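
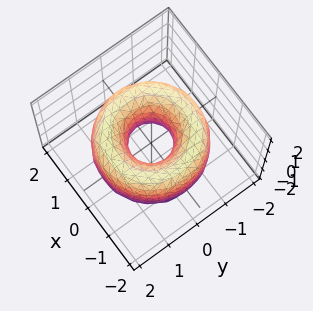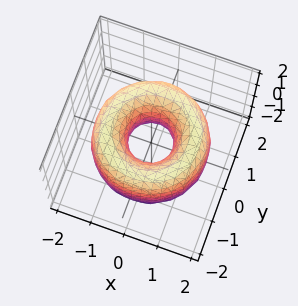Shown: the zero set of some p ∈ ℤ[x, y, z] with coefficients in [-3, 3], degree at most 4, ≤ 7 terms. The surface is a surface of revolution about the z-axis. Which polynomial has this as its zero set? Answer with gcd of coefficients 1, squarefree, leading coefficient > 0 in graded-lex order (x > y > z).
x^4 + 2*x^2*y^2 + y^4 - 3*x^2 - 3*y^2 + z^2 + 1

(a) Degree: no degree-3 surface has this shape, so deg p = 4.
(b) Symmetries: rotational symmetry about the z-axis ⇒ p depends on x, y only through x² + y².
(c) Reading off the gridlines: no z-intercept at any integer in the box; a circular section at z = 0 has radius between 0 and 1.
(d) Assembling these constraints gives the stated polynomial.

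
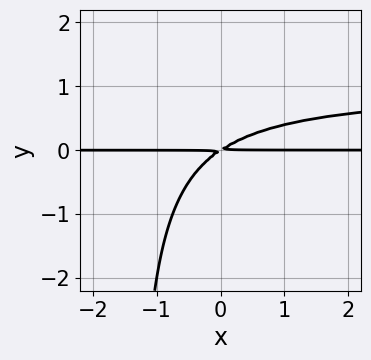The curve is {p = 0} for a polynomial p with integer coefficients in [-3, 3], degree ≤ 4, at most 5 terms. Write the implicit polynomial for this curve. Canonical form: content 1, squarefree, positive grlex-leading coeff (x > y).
2*x*y^2 - 2*x*y + 3*y^2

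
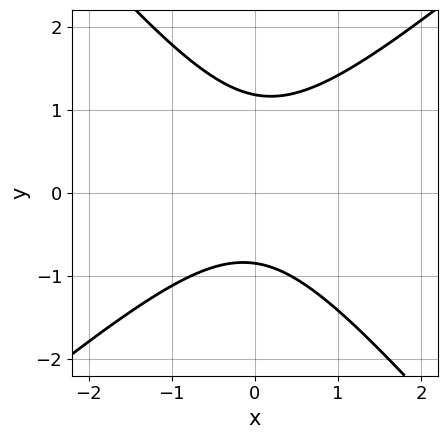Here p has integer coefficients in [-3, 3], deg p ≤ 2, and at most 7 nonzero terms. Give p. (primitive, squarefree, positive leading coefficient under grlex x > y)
Degree: a generic line meets the curve in up to 2 points, so deg p = 2.
Against the integer gridlines: it misses every integer gridline on the x-axis.
Solving for integer coefficients yields p as stated.

3*x^2 - x*y - 3*y^2 + y + 3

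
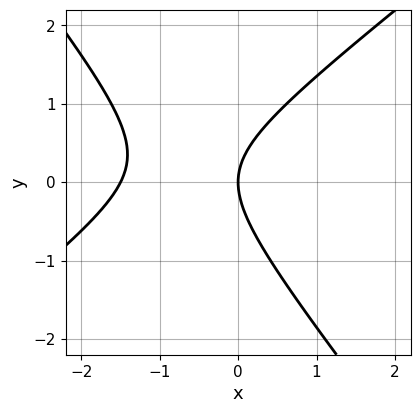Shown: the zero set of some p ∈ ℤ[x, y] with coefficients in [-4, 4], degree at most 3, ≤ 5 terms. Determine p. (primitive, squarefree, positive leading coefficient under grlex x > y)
The degree is 2 — the shape is more complex than any degree-1 curve.
Checking where it meets the axes: one y-axis crossing is at y = 0; one x-axis crossing is at x = 0.
The integer polynomial consistent with all of this is the stated p.

2*x^2 - x*y - 2*y^2 + 3*x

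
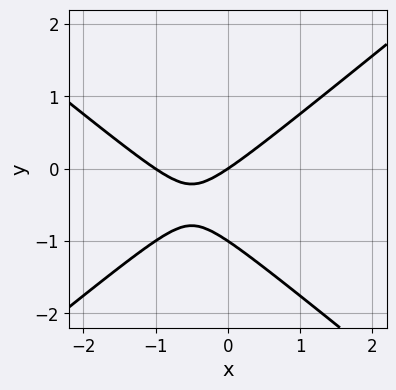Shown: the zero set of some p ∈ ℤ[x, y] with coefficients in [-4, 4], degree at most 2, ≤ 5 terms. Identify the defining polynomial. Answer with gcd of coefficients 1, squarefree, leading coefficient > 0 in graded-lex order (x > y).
2*x^2 - 3*y^2 + 2*x - 3*y

1. Degree: the shape is more complex than any degree-1 curve, so deg p = 2.
2. Against the integer gridlines: the y-axis gridline crossings are at y ∈ {-1, 0}; among the integer gridlines, it crosses the x-axis at x ∈ {-1, 0}.
3. Putting this together gives p.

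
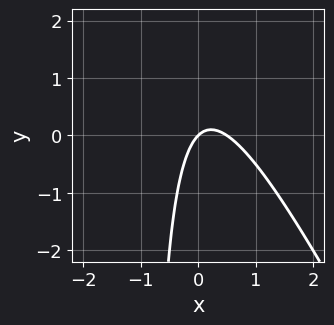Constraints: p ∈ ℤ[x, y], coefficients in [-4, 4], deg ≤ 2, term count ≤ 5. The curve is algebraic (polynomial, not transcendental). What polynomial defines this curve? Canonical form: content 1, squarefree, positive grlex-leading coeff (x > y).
2*x^2 + x*y - x + y

(a) The degree is 2 — no degree-1 curve has this shape.
(b) Reading off the gridlines: it meets the x-axis at x = 0 (among the integer gridlines); one y-axis crossing is at y = 0.
(c) Solving for integer coefficients yields p as stated.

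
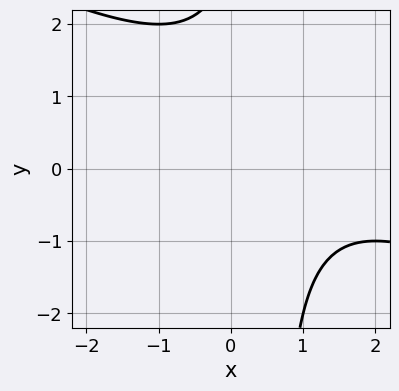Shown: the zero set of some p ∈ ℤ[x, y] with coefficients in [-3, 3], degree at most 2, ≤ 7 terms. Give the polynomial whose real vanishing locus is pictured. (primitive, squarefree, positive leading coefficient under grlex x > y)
1. The degree is 2 — the shape is more complex than any degree-1 curve.
2. Reading off the gridlines: no x-intercept at any integer in the box; no y-intercept at any integer in the box.
3. Solving for integer coefficients yields p as stated.

x^2 + 2*x*y - 2*x - y + 3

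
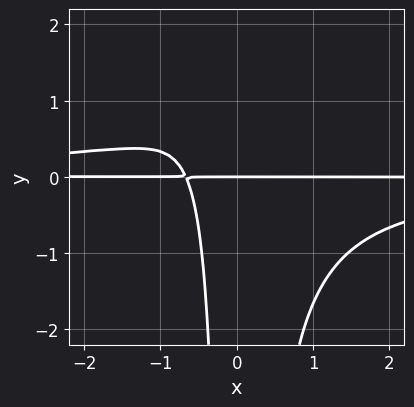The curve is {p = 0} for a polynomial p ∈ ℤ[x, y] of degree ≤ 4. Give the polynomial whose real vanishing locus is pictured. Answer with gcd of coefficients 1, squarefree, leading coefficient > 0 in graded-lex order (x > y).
3*x^2*y^2 + 3*x*y + 2*y

The degree is 4 — no degree-3 curve has this shape.
Observable constraints: it crosses the y-axis at the gridline y = 0; every point of the x-axis in the box is on the curve.
Solving for integer coefficients yields p as stated.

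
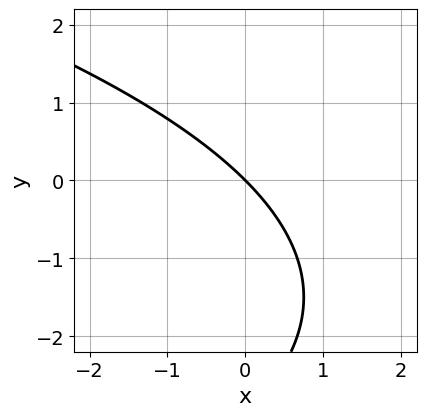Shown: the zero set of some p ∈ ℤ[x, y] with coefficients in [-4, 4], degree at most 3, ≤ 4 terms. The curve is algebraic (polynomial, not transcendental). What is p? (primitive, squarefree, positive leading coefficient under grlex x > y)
y^2 + 3*x + 3*y

(a) deg p = 2. No degree-1 curve has this shape.
(b) Reading off the gridlines: it crosses the x-axis at the gridline x = 0; it meets the y-axis at y = 0 (among the integer gridlines).
(c) These observations pin down the coefficients.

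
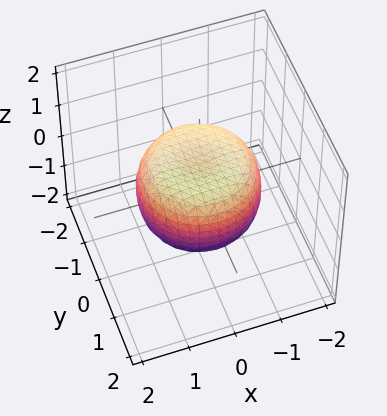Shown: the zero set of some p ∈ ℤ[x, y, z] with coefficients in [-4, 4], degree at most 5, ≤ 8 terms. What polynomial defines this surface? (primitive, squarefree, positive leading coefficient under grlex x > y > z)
2*x^4 + 4*x^2*y^2 + 2*y^4 - 2*x^2 - 2*y^2 + 3*z^2 - 2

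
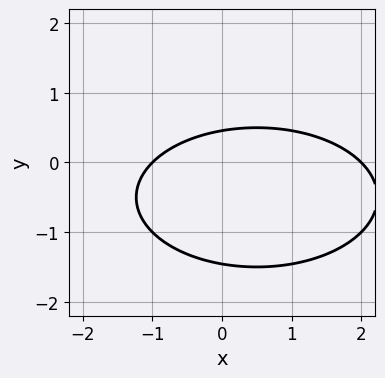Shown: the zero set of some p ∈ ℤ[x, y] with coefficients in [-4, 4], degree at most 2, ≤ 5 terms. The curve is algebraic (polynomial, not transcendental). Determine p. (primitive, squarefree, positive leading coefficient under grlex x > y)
Degree: a generic line meets the curve in up to 2 points, so deg p = 2.
Checking where it meets the axes: among the integer gridlines, it crosses the x-axis at x ∈ {-1, 2}.
Fitting integer coefficients to these (and the overall shape) gives p.

x^2 + 3*y^2 - x + 3*y - 2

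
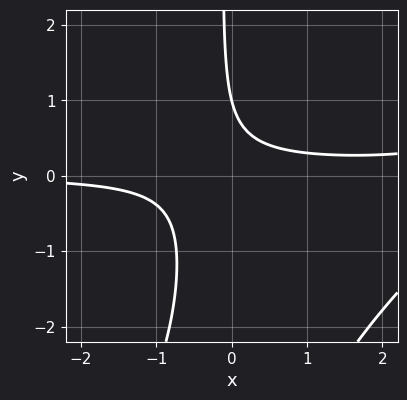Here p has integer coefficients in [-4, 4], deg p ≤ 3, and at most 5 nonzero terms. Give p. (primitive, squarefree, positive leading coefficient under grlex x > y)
x^2*y - x*y^2 - 3*x*y - y + 1

First, the degree is 3 — a generic line meets the curve in up to 3 points.
Next, against the integer gridlines: no x-intercept at any integer in the box; one y-axis crossing is at y = 1.
Finally, the integer polynomial consistent with all of this is the stated p.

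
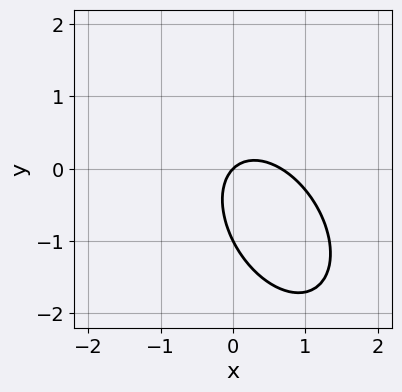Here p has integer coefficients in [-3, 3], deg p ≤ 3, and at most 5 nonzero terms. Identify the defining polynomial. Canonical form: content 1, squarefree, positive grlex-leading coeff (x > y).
The degree is 2 — no degree-1 curve has this shape.
Reading off the gridlines: the y-axis gridline crossings are at y ∈ {-1, 0}; one x-axis crossing is at x = 0.
Solving for integer coefficients yields p as stated.

3*x^2 + 2*x*y + 2*y^2 - 2*x + 2*y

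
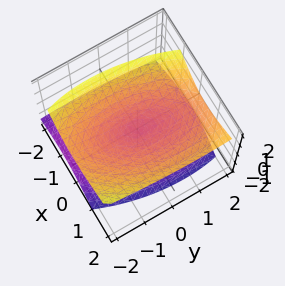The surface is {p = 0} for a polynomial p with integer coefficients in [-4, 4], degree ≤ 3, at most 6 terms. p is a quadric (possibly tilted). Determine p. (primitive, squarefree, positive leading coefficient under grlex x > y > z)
3*x^2 - x*y - 2*x*z + y^2 - 3*z^2

(a) deg p = 2.
(b) Checking where it meets the axes: it crosses the z-axis at the gridline z = 0; it meets the y-axis at y = 0 (among the integer gridlines); it crosses the x-axis at the gridline x = 0.
(c) The integer polynomial consistent with all of this is the stated p.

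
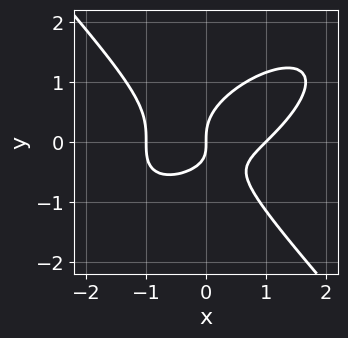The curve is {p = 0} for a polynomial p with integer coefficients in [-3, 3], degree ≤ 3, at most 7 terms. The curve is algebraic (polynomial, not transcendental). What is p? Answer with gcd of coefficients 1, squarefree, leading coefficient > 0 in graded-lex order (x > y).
2*x^3 - 2*x^2*y + 3*y^3 - 2*x*y - 2*x

(a) Degree: a generic line meets the curve in up to 3 points, so deg p = 3.
(b) From the visible intercepts: it meets the y-axis at y = 0 (among the integer gridlines); the x-axis gridline crossings are at x ∈ {-1, 0, 1}.
(c) These observations pin down the coefficients.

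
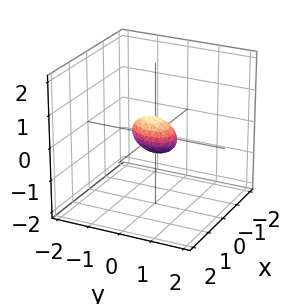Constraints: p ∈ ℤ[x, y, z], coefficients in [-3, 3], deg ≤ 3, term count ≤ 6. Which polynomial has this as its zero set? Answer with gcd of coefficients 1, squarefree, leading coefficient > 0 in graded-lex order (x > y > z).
3*x^2 - x*y - 3*x*z + 2*y^2 + 3*z^2 - 1

1. The degree is 2 — the shape is more complex than any degree-1 surface.
2. Solving for integer coefficients yields p as stated.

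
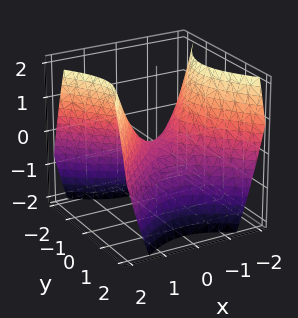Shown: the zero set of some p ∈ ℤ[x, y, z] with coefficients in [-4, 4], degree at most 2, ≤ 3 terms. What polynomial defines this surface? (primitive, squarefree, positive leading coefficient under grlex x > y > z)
First, degree: a hyperbolic paraboloid; a quadric, so deg p = 2.
Then, symmetries: mirror symmetry y ↦ −y ⇒ only even powers of y; the x ↦ −x reflection is a symmetry, so x appears only in even powers.
Next, reading off the gridlines: one y-axis crossing is at y = 0; it meets the x-axis at x = 0 (among the integer gridlines).
Finally, matching integer coefficients to the picture gives p.

x^2 - y^2 - z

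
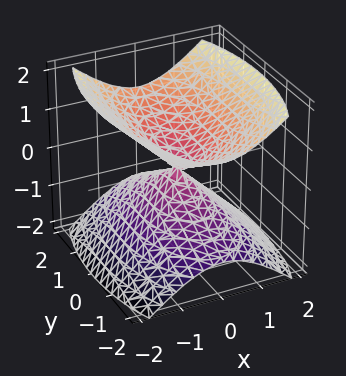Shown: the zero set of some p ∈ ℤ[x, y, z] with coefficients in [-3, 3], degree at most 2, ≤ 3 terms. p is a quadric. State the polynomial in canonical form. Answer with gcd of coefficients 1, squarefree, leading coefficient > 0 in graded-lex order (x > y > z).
3*x^2 + y^2 - 3*z^2

The picture has 2 separate pieces. They look like related sheets of one shape, so recover p as a whole.
Degree: a double cone through the origin; a quadric, so deg p = 2.
Symmetries: mirror symmetry z ↦ −z ⇒ only even powers of z; it's symmetric under x → −x, forcing even powers of x; mirror symmetry y ↦ −y ⇒ only even powers of y.
Observable constraints: one y-axis crossing is at y = 0; it meets the x-axis at x = 0 (among the integer gridlines); one z-axis crossing is at z = 0.
These observations pin down the coefficients.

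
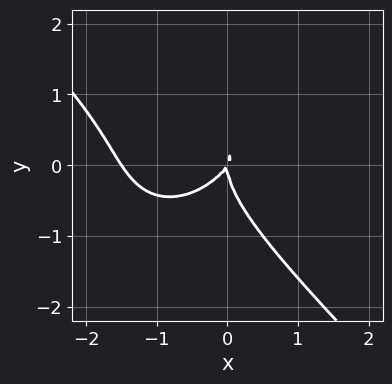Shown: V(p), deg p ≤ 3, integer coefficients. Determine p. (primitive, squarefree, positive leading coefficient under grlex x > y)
2*x^3 + 2*y^3 + 3*x^2 - 2*x*y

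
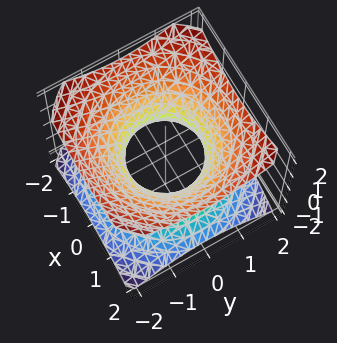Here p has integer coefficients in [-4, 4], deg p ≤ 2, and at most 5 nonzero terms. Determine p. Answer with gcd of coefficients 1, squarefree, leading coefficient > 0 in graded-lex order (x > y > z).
Degree: an hourglass — one-sheet hyperboloid; a quadric, so deg p = 2.
Symmetries: rotational symmetry about the z-axis ⇒ p depends on x, y only through x² + y²; it's symmetric under z → −z, forcing even powers of z.
From the axis intercepts and sections: a circular section at z = 0 has radius exactly 1; the y-axis gridline crossings are at y ∈ {-1, 1}.
The integer polynomial consistent with all of this is the stated p.

2*x^2 + 2*y^2 - 3*z^2 - 2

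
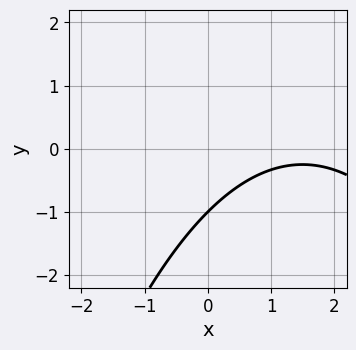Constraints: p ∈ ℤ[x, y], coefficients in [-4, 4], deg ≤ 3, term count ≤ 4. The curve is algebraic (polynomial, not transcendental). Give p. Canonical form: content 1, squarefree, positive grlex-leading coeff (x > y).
x^2 - 3*x + 3*y + 3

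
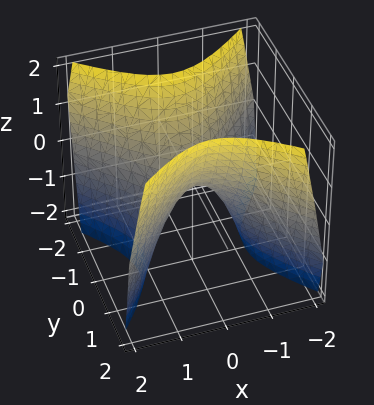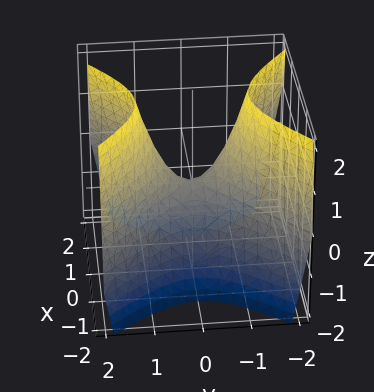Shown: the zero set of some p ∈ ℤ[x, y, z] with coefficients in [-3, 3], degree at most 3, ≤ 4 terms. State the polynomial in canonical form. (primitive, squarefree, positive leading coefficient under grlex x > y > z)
1. The degree is 2 — a hyperbolic paraboloid; a quadric.
2. Symmetries: it's symmetric under y → −y, forcing even powers of y; mirror symmetry x ↦ −x ⇒ only even powers of x.
3. Checking where it meets the axes: it crosses the x-axis at the gridline x = 0; it crosses the z-axis at the gridline z = 0; it meets the y-axis at y = 0 (among the integer gridlines).
4. These observations pin down the coefficients.

3*x^2 - 3*y^2 + 2*z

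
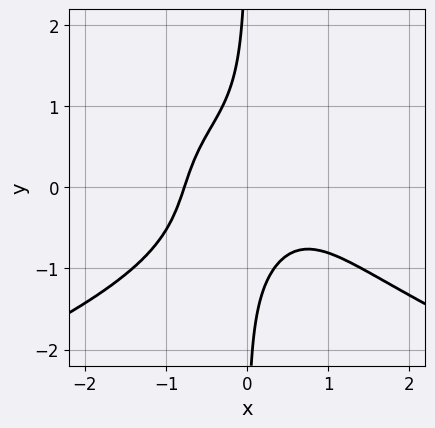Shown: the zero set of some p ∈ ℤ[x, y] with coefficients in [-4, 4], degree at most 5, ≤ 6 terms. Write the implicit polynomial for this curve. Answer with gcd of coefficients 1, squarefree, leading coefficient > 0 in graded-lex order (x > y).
(a) The degree is 4 — the shape is more complex than any degree-3 curve.
(b) Observable constraints: the curve avoids every integer y-axis point in the box.
(c) The integer polynomial consistent with all of this is the stated p.

3*x*y^3 + 3*x^3 - x^2 + 3*x*y + 2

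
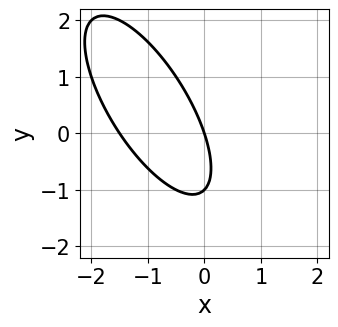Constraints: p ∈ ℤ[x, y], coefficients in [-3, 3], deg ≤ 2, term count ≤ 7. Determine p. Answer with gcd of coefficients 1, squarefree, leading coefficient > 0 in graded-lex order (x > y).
2*x^2 + 2*x*y + y^2 + 3*x + y

1. Degree: a generic line meets the curve in up to 2 points, so deg p = 2.
2. Reading off the gridlines: among the integer gridlines, it crosses the y-axis at y ∈ {-1, 0}; it meets the x-axis at x = 0 (among the integer gridlines).
3. Putting this together gives p.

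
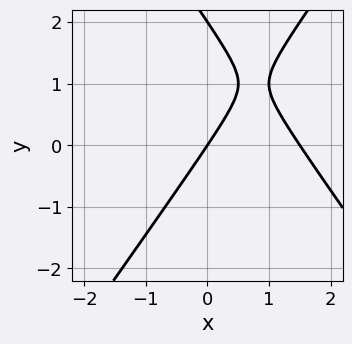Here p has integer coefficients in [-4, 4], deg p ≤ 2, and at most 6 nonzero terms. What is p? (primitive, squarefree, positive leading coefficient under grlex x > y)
1. The degree is 2 — no degree-1 curve has this shape.
2. Checking where it meets the axes: it crosses the x-axis at the gridline x = 0; the y-axis gridline crossings are at y ∈ {0, 2}.
3. Matching integer coefficients to the picture gives p.

2*x^2 - y^2 - 3*x + 2*y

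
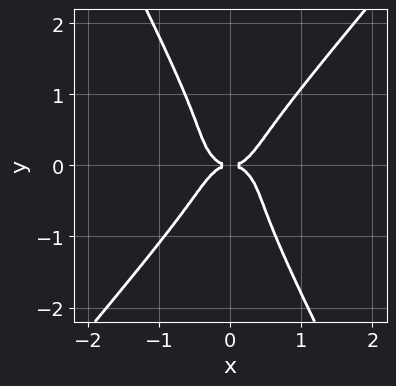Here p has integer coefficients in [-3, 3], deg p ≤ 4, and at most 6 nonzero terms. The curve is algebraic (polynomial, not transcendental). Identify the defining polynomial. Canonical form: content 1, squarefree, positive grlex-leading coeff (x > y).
First, degree: no degree-3 curve has this shape, so deg p = 4.
Next, from the visible intercepts: it crosses the y-axis at the gridline y = 0; one x-axis crossing is at x = 0.
Finally, the integer polynomial consistent with all of this is the stated p.

3*x^4 + 3*x^2*y^2 - 2*x*y^3 - 2*y^4 - y^2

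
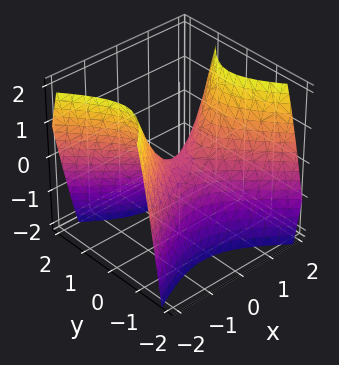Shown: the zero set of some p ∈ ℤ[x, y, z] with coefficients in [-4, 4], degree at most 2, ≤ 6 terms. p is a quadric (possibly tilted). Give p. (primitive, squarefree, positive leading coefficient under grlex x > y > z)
2*x^2 - x*y - 3*y^2 - 2*z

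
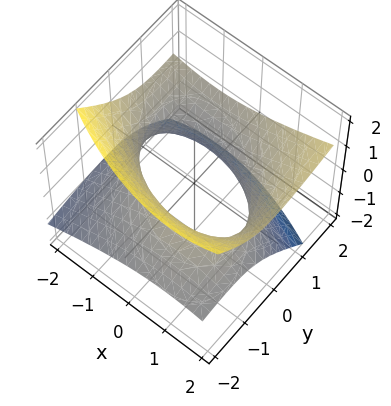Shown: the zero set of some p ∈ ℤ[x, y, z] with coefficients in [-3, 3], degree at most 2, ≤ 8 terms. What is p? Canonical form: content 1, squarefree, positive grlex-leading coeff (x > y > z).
First, deg p = 2. No degree-1 surface has this shape.
Then, from the visible intercepts: it misses every integer gridline on the z-axis.
Finally, matching integer coefficients to the picture gives p.

x^2 + x*y + y^2 - 3*y*z - 3*z^2 - 2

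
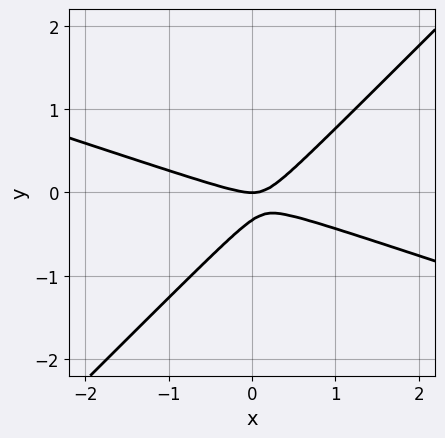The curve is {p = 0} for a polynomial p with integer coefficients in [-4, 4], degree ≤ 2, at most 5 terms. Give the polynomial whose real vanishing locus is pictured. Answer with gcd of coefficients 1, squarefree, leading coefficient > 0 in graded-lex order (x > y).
First, the degree is 2 — a generic line meets the curve in up to 2 points.
Next, against the integer gridlines: it crosses the y-axis at the gridline y = 0; it crosses the x-axis at the gridline x = 0.
Finally, solving for integer coefficients yields p as stated.

x^2 + 2*x*y - 3*y^2 - y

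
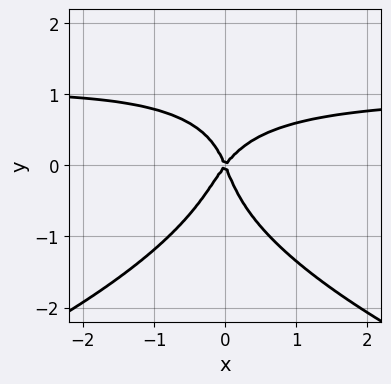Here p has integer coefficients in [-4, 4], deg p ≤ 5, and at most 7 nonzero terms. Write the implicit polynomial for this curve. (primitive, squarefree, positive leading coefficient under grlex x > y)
2*y^4 + 3*x^2*y - 3*x^2 + x*y + y^2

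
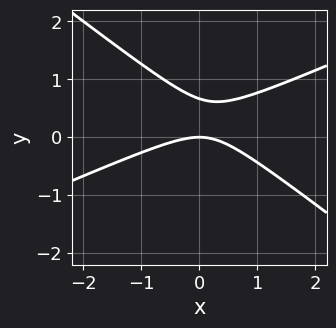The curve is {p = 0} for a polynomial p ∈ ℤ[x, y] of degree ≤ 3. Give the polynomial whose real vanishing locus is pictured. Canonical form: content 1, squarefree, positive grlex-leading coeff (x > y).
The degree is 2 — no degree-1 curve has this shape.
Reading off the gridlines: it meets the y-axis at y = 0 (among the integer gridlines); it crosses the x-axis at the gridline x = 0.
These observations pin down the coefficients.

x^2 - x*y - 3*y^2 + 2*y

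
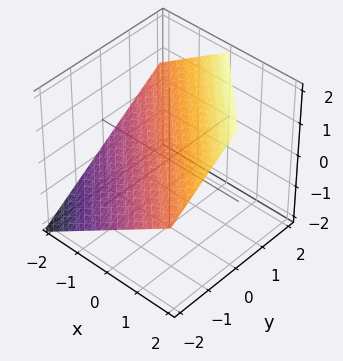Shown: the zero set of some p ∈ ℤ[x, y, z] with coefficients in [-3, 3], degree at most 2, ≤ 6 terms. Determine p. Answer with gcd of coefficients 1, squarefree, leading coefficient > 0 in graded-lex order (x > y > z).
2*x + 2*y - 3*z + 2

Degree: the surface is flat (a plane), so deg p = 1.
Against the integer gridlines: it meets the x-axis at x = -1 (among the integer gridlines); it meets the y-axis at y = -1 (among the integer gridlines).
Assembling these constraints gives the stated polynomial.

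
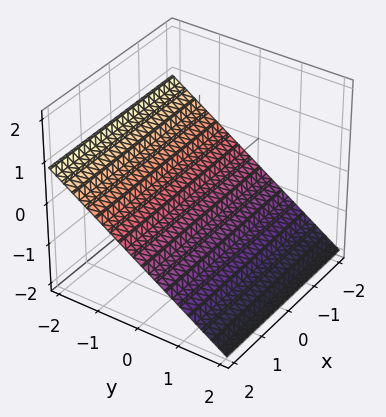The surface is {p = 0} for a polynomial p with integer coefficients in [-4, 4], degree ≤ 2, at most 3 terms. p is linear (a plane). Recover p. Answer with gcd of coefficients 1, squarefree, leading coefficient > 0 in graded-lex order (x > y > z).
(a) Degree: the surface is flat (a plane), so deg p = 1.
(b) Observable constraints: it misses every integer gridline on the x-axis; it meets the y-axis at y = -1 (among the integer gridlines).
(c) Putting this together gives p.

2*y + 3*z + 2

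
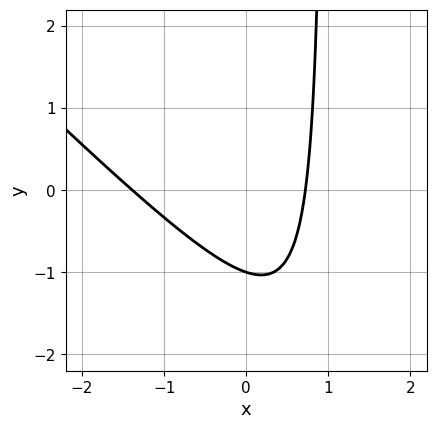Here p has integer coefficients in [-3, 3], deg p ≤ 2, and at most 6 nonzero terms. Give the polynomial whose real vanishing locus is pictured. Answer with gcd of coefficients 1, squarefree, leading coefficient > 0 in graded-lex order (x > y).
deg p = 2. The shape is more complex than any degree-1 curve.
Checking where it meets the axes: it meets the y-axis at y = -1 (among the integer gridlines).
Putting this together gives p.

3*x^2 + 3*x*y + 2*x - 3*y - 3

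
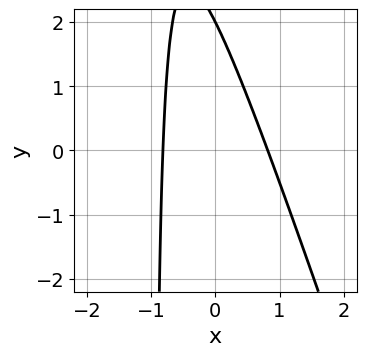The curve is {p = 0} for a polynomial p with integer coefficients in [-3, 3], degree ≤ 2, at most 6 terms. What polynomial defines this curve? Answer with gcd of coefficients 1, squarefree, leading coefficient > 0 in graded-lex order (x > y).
1. Degree: the shape is more complex than any degree-1 curve, so deg p = 2.
2. From the visible intercepts: it crosses the y-axis at the gridline y = 2.
3. Together with the visible shape, these determine p as stated.

3*x^2 + x*y + y - 2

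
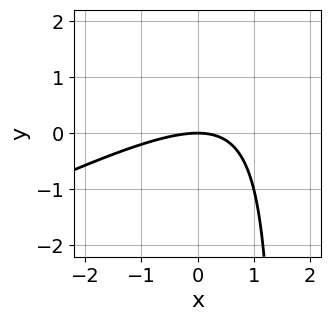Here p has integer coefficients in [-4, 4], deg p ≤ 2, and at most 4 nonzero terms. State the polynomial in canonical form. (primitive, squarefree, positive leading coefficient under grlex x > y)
1. Degree: a generic line meets the curve in up to 2 points, so deg p = 2.
2. Reading off the gridlines: it meets the y-axis at y = 0 (among the integer gridlines); it meets the x-axis at x = 0 (among the integer gridlines).
3. Putting this together gives p.

x^2 - 2*x*y + 3*y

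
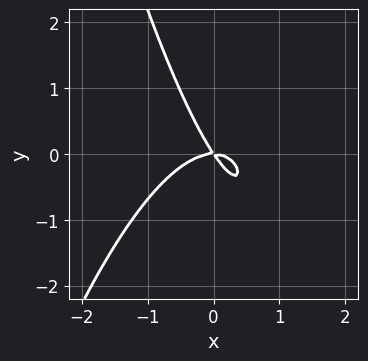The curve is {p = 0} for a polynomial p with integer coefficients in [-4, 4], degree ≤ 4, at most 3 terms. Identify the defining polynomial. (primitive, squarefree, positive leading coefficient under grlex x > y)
deg p = 3. The shape is more complex than any degree-2 curve.
Checking where it meets the axes: it crosses the x-axis at the gridline x = 0; one y-axis crossing is at y = 0.
These observations pin down the coefficients.

3*x^3 + 3*x*y + 2*y^2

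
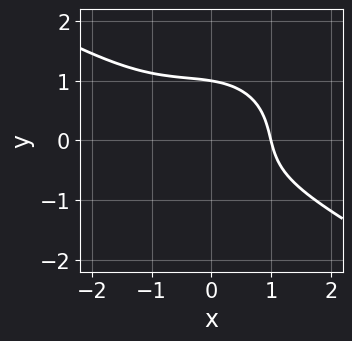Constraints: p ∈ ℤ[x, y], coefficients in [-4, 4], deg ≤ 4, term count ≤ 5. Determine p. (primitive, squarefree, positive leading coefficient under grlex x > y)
x^3 + x^2*y + 2*y^3 + x - 2

1. The degree is 3 — a generic line meets the curve in up to 3 points.
2. Against the integer gridlines: it crosses the x-axis at the gridline x = 1; it meets the y-axis at y = 1 (among the integer gridlines).
3. Fitting integer coefficients to these (and the overall shape) gives p.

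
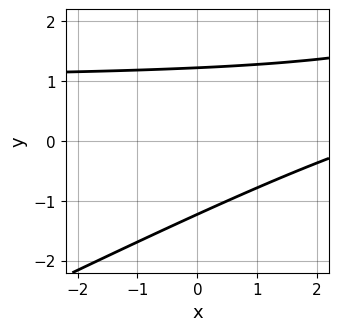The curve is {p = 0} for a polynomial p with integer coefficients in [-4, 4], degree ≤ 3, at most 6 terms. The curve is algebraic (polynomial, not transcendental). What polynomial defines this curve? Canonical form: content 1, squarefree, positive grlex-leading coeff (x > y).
x*y - 2*y^2 - x + 3

1. Degree: a generic line meets the curve in up to 2 points, so deg p = 2.
2. Reading off the gridlines: the curve avoids every integer x-axis point in the box.
3. Solving for integer coefficients yields p as stated.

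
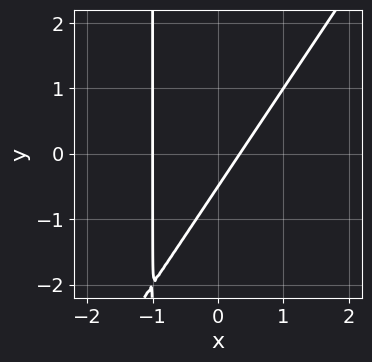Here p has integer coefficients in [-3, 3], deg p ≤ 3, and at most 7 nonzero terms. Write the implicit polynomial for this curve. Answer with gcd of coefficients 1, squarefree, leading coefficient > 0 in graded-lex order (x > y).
3*x^2 - 2*x*y + 2*x - 2*y - 1

1. Degree: a generic line meets the curve in up to 2 points, so deg p = 2.
2. Reading off the gridlines: it crosses the x-axis at the gridline x = -1.
3. Solving for integer coefficients yields p as stated.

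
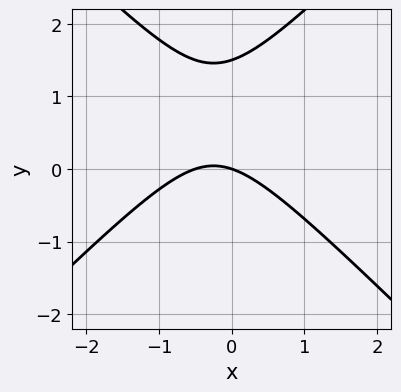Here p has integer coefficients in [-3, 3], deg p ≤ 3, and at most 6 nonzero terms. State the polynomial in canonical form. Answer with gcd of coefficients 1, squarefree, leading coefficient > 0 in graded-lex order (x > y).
2*x^2 - 2*y^2 + x + 3*y

(a) The degree is 2 — the shape is more complex than any degree-1 curve.
(b) Observable constraints: it meets the y-axis at y = 0 (among the integer gridlines); one x-axis crossing is at x = 0.
(c) These observations pin down the coefficients.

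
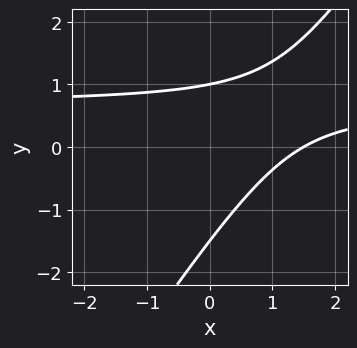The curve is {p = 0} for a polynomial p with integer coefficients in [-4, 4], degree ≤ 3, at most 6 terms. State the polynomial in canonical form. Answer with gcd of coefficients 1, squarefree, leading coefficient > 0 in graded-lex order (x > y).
3*x*y - 2*y^2 - 2*x - y + 3

First, the degree is 2 — no degree-1 curve has this shape.
Next, observable constraints: it meets the y-axis at y = 1 (among the integer gridlines).
Finally, fitting integer coefficients to these (and the overall shape) gives p.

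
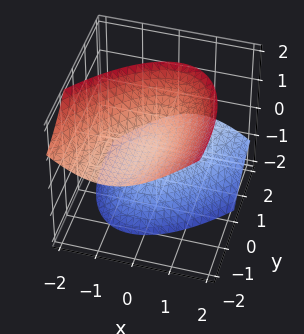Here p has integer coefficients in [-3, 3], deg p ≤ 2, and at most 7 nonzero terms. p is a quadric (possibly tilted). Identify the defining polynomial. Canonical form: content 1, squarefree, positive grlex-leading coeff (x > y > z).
3*x^2 - 2*x*y + y^2 + 3*y*z - 2*z^2 + 1

(a) There are 2 components.
(b) deg p = 2.
(c) Checking where it meets the axes: no y-intercept at any integer in the box; no x-intercept at any integer in the box.
(d) The integer polynomial consistent with all of this is the stated p.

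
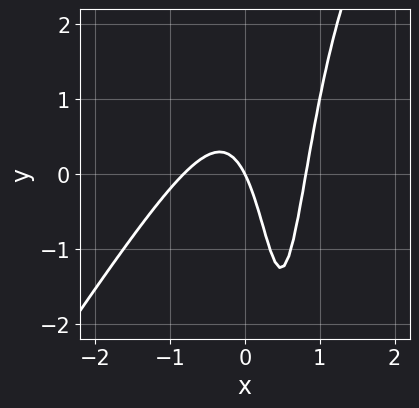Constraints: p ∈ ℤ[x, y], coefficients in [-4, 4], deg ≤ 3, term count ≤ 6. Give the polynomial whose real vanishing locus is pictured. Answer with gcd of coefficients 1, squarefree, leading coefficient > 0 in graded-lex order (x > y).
(a) deg p = 3. A generic line meets the curve in up to 3 points.
(b) From the visible intercepts: it crosses the x-axis at the gridline x = 0; one y-axis crossing is at y = 0.
(c) These observations pin down the coefficients.

3*x^3 - 2*x^2*y + 2*x*y - 2*x - y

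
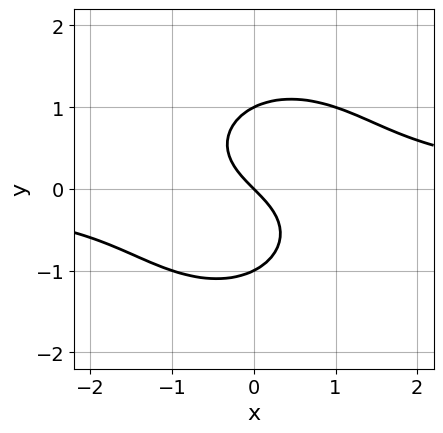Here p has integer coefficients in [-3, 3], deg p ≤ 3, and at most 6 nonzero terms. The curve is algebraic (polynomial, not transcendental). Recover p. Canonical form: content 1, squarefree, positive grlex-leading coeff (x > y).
Degree: a generic line meets the curve in up to 3 points, so deg p = 3.
From the axis intercepts and sections: among the integer gridlines, it crosses the y-axis at y ∈ {-1, 0, 1}; it crosses the x-axis at the gridline x = 0.
Putting this together gives p.

x^2*y + y^3 - x - y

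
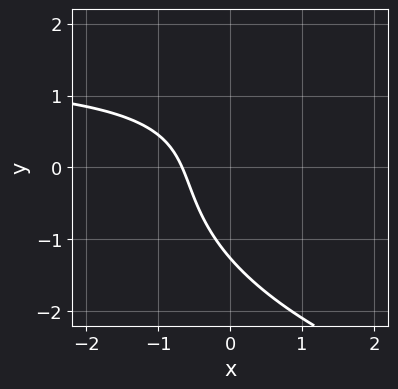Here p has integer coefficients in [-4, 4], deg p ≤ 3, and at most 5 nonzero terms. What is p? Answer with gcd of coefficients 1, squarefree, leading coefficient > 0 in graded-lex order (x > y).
y^3 - 2*x*y + 3*x + 2

1. The degree is 3 — the shape is more complex than any degree-2 curve.
2. The integer polynomial consistent with all of this is the stated p.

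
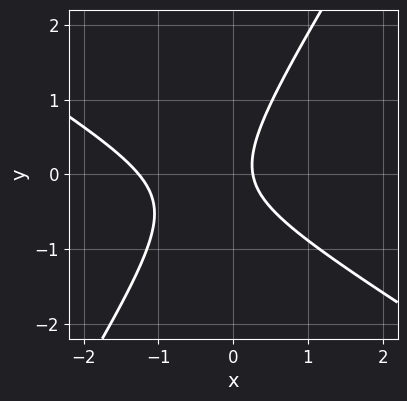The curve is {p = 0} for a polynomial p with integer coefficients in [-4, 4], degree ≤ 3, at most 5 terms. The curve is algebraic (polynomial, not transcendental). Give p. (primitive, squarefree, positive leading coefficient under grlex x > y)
1. deg p = 2. A generic line meets the curve in up to 2 points.
2. Reading off the gridlines: no y-intercept at any integer in the box.
3. Matching integer coefficients to the picture gives p.

3*x^2 + 3*x*y - 3*y^2 + 3*x - 1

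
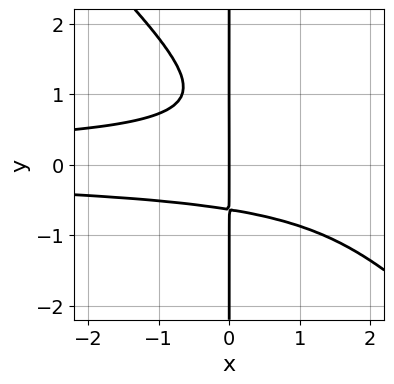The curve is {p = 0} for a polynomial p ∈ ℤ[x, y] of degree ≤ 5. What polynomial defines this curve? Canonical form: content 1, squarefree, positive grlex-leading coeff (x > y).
1. Degree: the shape is more complex than any degree-3 curve, so deg p = 4.
2. Against the integer gridlines: one x-axis crossing is at x = 0; every point of the y-axis in the box is on the curve.
3. Assembling these constraints gives the stated polynomial.

3*x^2*y^2 + 3*x*y^3 - 3*x*y^2 + 2*x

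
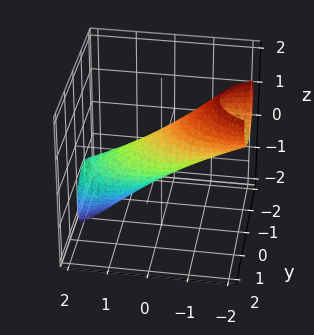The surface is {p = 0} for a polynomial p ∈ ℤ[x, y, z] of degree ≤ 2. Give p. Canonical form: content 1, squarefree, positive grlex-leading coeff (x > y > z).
(a) The degree is 2 — a generic line meets the surface in up to 2 points.
(b) Reading off the gridlines: the x-axis gridline crossings are at x ∈ {-1, 1}.
(c) These observations pin down the coefficients.

x^2 + 3*x*z + 2*y^2 - y*z + 2*z^2 - 1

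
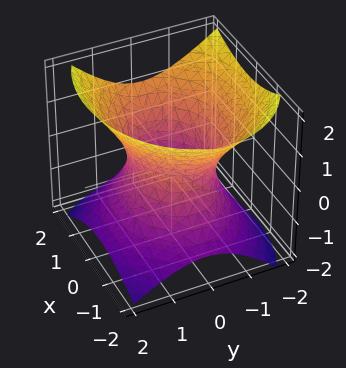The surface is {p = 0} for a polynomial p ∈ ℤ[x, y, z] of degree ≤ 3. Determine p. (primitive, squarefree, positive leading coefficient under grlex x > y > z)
2*x^2 - x*z + 3*y^2 + y*z - 3*z^2 - 3

1. deg p = 2. A generic line meets the surface in up to 2 points.
2. Reading off the gridlines: the y-axis gridline crossings are at y ∈ {-1, 1}; no z-intercept at any integer in the box.
3. Solving for integer coefficients yields p as stated.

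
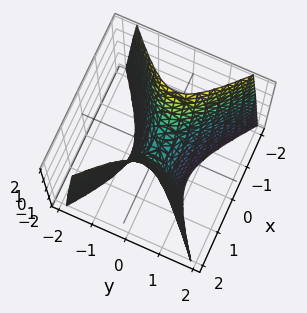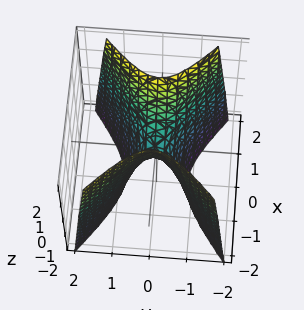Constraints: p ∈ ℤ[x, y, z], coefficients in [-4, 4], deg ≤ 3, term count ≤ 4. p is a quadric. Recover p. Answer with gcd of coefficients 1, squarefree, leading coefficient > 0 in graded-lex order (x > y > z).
The degree is 2 — a hyperbolic paraboloid; a quadric.
Symmetries: mirror symmetry y ↦ −y ⇒ only even powers of y; mirror symmetry x ↦ −x ⇒ only even powers of x.
From the axis intercepts and sections: one z-axis crossing is at z = 0; it meets the x-axis at x = 0 (among the integer gridlines); one y-axis crossing is at y = 0.
These observations pin down the coefficients.

2*x^2 - 3*y^2 - z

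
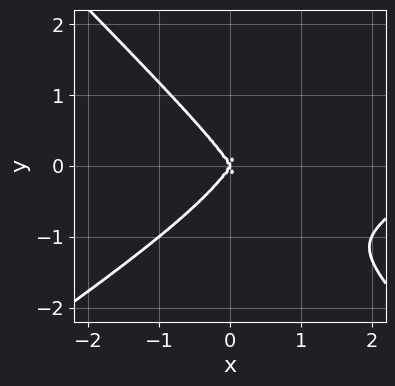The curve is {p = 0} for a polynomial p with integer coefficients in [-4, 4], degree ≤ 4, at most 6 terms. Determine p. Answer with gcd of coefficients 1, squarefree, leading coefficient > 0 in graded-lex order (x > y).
First, degree: a generic line meets the curve in up to 4 points, so deg p = 4.
Next, observable constraints: one y-axis crossing is at y = 0; it crosses the x-axis at the gridline x = 0.
Finally, putting this together gives p.

x^4 - x^3*y - 2*y^4 - 3*x^3 + x*y^2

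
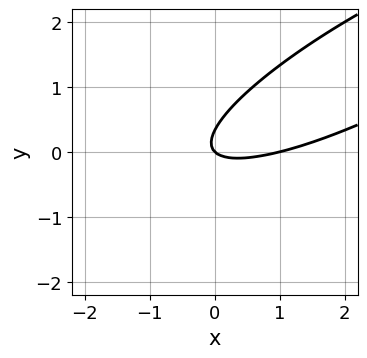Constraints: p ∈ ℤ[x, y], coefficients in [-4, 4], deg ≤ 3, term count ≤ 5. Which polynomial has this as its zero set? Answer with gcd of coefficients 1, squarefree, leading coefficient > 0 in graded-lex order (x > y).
x^2 - 3*x*y + 3*y^2 - x - y

The degree is 2 — no degree-1 curve has this shape.
From the axis intercepts and sections: one y-axis crossing is at y = 0; among the integer gridlines, it crosses the x-axis at x ∈ {0, 1}.
Matching integer coefficients to the picture gives p.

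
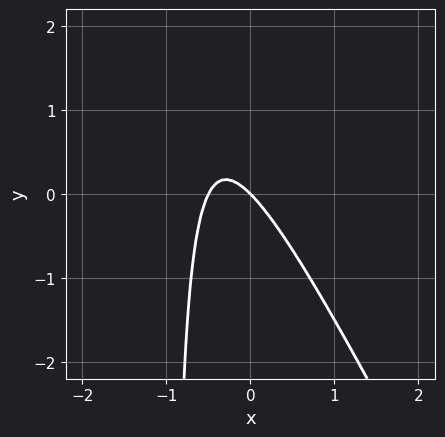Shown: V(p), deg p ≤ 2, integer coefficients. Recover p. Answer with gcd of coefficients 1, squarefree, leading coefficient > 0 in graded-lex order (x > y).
2*x^2 + x*y + x + y

1. Degree: a generic line meets the curve in up to 2 points, so deg p = 2.
2. From the axis intercepts and sections: one x-axis crossing is at x = 0; one y-axis crossing is at y = 0.
3. Together with the visible shape, these determine p as stated.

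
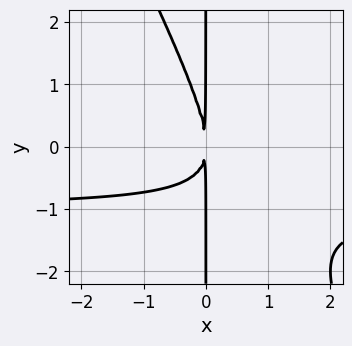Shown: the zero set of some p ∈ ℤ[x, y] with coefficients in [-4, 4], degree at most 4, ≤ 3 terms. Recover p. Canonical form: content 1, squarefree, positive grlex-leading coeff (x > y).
2*x^2*y + x*y^2 + 2*x^2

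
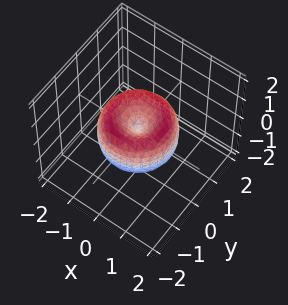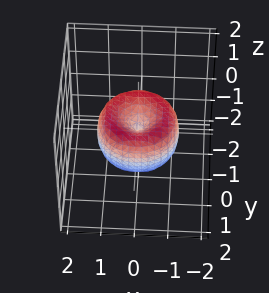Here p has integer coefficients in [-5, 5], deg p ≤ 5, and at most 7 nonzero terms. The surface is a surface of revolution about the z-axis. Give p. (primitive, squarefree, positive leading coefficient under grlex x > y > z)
2*x^4 + 4*x^2*y^2 + 2*y^4 - 3*x^2 - 3*y^2 + 2*z^2

deg p = 4. A generic line meets the surface in up to 4 points.
By symmetry, every cross-section ⟂ z is a circle, so x, y appear only via x² + y².
Checking where it meets the axes: one x-axis crossing is at x = 0; a circular section at z = 0 has radius between 1 and 2.
Together with the visible shape, these determine p as stated.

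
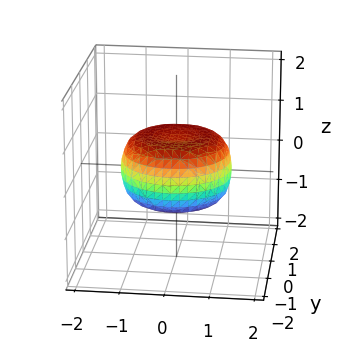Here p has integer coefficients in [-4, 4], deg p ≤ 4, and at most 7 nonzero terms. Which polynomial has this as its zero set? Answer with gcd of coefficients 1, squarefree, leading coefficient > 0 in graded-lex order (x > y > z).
The degree is 4 — no degree-3 surface has this shape.
Symmetry: the z-axis is an axis of rotation, so x and y enter only as x² + y².
Against the integer gridlines: a circular section at z = 0 has radius between 1 and 2.
Fitting integer coefficients to these (and the overall shape) gives p.

x^4 + 2*x^2*y^2 + y^4 - x^2 - y^2 + 2*z^2 - 1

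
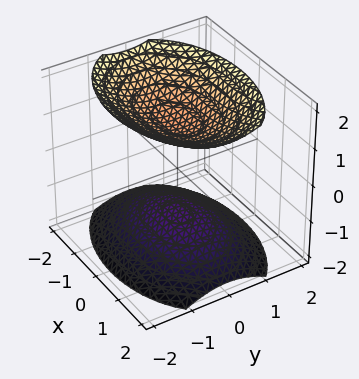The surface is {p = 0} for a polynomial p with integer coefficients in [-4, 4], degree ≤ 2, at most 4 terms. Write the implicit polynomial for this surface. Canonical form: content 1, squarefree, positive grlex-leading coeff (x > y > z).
First, there are 2 components.
Next, deg p = 2.
Then, symmetries: it's symmetric under z → −z, forcing even powers of z; it's symmetric under y → −y, forcing even powers of y; mirror symmetry x ↦ −x ⇒ only even powers of x.
Next, observable constraints: the surface avoids every integer x-axis point in the box; the surface avoids every integer y-axis point in the box.
Finally, assembling these constraints gives the stated polynomial.

x^2 + 2*y^2 - 2*z^2 + 3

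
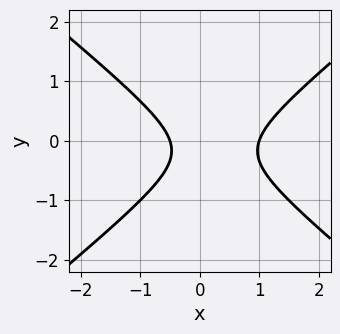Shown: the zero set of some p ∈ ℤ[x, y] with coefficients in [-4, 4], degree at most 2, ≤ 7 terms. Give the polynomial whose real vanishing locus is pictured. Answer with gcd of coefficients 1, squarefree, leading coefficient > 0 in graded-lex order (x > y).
First, degree: no degree-1 curve has this shape, so deg p = 2.
Next, from the axis intercepts and sections: one x-axis crossing is at x = 1; the curve avoids every integer y-axis point in the box.
Finally, the integer polynomial consistent with all of this is the stated p.

2*x^2 - 3*y^2 - x - y - 1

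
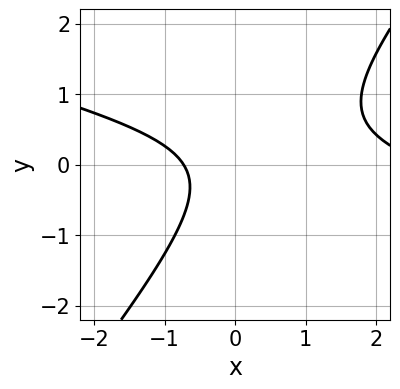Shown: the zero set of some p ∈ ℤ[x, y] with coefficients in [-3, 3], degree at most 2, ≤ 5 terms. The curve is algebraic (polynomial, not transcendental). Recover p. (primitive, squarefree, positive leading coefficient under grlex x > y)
(a) deg p = 2. No degree-1 curve has this shape.
(b) Checking where it meets the axes: the curve avoids every integer y-axis point in the box.
(c) Matching integer coefficients to the picture gives p.

x^2 + 3*x*y - 3*y^2 - 2*x - 2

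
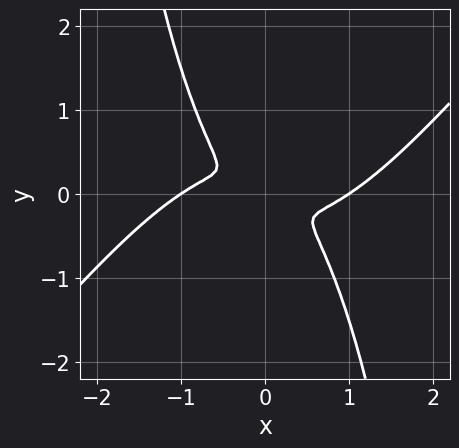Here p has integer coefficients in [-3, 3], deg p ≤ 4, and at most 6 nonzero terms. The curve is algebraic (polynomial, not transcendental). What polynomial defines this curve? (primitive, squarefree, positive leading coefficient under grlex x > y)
First, degree: no degree-3 curve has this shape, so deg p = 4.
Next, checking where it meets the axes: among the integer gridlines, it crosses the x-axis at x ∈ {-1, 1}.
Finally, fitting integer coefficients to these (and the overall shape) gives p.

x^4 - x^3*y - x^2 - 2*x*y - 2*y^2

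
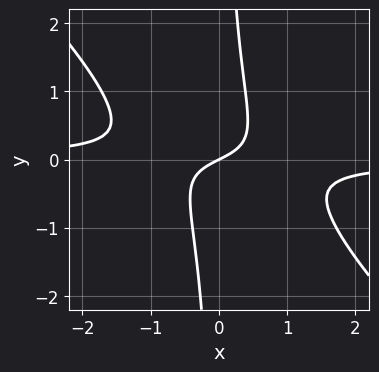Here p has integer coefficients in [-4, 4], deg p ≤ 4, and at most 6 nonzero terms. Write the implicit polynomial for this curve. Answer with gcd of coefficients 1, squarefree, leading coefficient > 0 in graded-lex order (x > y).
3*x^2*y + 3*x*y^2 + x - 2*y

First, the degree is 3 — no degree-2 curve has this shape.
Then, from the visible intercepts: it meets the x-axis at x = 0 (among the integer gridlines); it crosses the y-axis at the gridline y = 0.
Finally, fitting integer coefficients to these (and the overall shape) gives p.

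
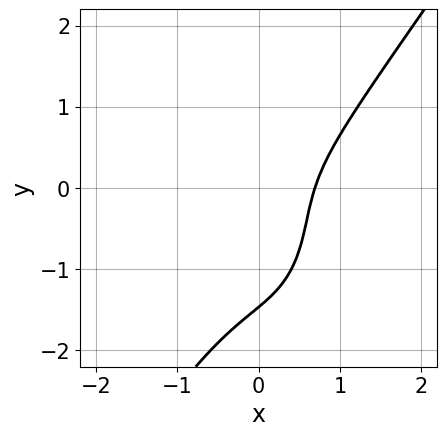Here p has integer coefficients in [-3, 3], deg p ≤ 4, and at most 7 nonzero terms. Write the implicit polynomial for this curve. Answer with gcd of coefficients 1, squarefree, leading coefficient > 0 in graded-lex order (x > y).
3*x^3 - y^3 - 2*x*y - y^2 - 1

(a) Degree: no degree-2 curve has this shape, so deg p = 3.
(b) Solving for integer coefficients yields p as stated.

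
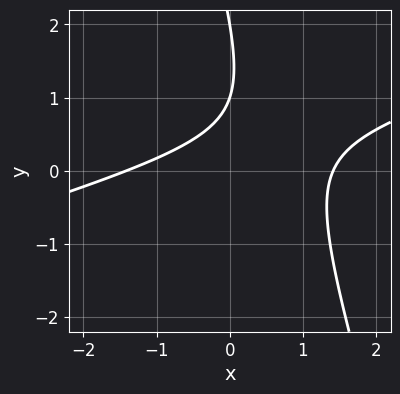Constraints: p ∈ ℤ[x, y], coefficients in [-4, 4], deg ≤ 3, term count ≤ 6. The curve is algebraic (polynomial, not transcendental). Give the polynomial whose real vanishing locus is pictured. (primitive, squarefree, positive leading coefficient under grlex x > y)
(a) deg p = 2. The shape is more complex than any degree-1 curve.
(b) Against the integer gridlines: among the integer gridlines, it crosses the y-axis at y ∈ {1, 2}.
(c) Assembling these constraints gives the stated polynomial.

x^2 - 3*x*y - y^2 + 3*y - 2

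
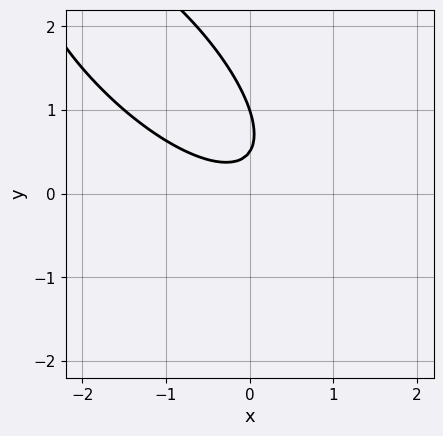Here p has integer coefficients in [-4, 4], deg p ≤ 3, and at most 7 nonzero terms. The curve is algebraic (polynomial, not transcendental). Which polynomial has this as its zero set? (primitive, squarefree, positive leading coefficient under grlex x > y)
2*x^2 + 3*x*y + 2*y^2 - 3*y + 1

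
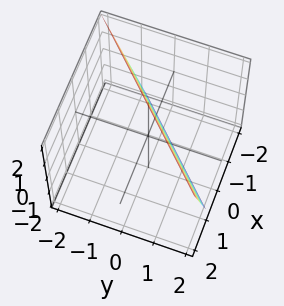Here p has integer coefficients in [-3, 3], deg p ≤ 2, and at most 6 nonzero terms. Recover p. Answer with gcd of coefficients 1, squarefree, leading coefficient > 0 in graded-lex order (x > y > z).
3*x - 3*y - z + 2

1. deg p = 1. Every cross-section is a straight line — this is a plane.
2. Reading off the gridlines: it meets the z-axis at z = 2 (among the integer gridlines).
3. Fitting integer coefficients to these (and the overall shape) gives p.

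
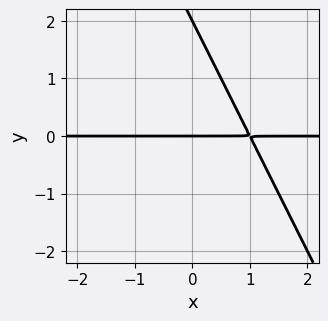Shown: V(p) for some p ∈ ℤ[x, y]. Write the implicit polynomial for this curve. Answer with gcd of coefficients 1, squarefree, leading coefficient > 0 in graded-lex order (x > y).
2*x*y + y^2 - 2*y

First, deg p = 2.
Next, from the visible intercepts: the visible x-axis segment lies entirely on the curve; the y-axis gridline crossings are at y ∈ {0, 2}.
Finally, solving for integer coefficients yields p as stated.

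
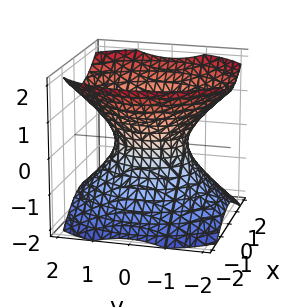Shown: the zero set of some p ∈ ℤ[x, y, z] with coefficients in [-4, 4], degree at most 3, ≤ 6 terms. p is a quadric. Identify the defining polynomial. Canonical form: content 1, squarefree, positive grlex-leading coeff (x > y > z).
1. deg p = 2.
2. Symmetries: the z ↦ −z reflection is a symmetry, so z appears only in even powers; it's symmetric under y → −y, forcing even powers of y; it's symmetric under x → −x, forcing even powers of x.
3. Observable constraints: no z-intercept at any integer in the box; the y-axis gridline crossings are at y ∈ {-1, 1}.
4. Together with the visible shape, these determine p as stated.

3*x^2 + 2*y^2 - 3*z^2 - 2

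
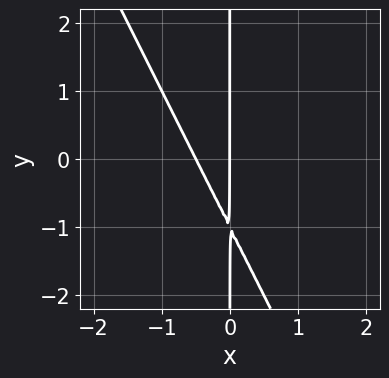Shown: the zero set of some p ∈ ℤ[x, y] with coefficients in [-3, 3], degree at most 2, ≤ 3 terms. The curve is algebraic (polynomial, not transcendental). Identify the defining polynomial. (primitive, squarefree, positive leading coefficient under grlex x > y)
1. Degree: no degree-1 curve has this shape, so deg p = 2.
2. Against the integer gridlines: every point of the y-axis in the box is on the curve; it meets the x-axis at x = 0 (among the integer gridlines).
3. Fitting integer coefficients to these (and the overall shape) gives p.

2*x^2 + x*y + x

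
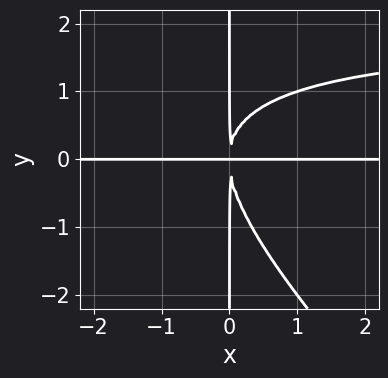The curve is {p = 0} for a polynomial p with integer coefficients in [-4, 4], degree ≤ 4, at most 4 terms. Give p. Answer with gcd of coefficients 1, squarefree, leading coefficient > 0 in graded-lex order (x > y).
1. The degree is 4 — no degree-3 curve has this shape.
2. From the visible intercepts: the visible y-axis segment lies entirely on the curve; every point of the x-axis in the box is on the curve.
3. Matching integer coefficients to the picture gives p.

x^2*y^2 + x*y^3 - 2*x^2*y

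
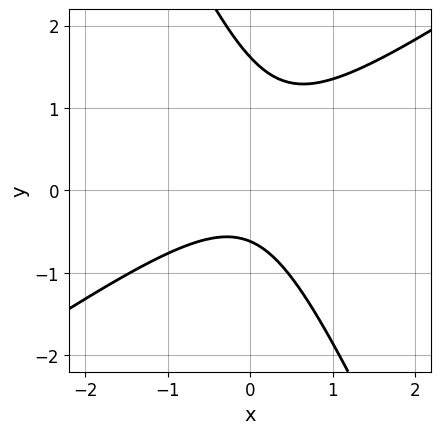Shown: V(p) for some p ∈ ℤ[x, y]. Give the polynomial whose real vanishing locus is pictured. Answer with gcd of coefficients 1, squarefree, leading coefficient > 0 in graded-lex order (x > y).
(a) deg p = 2.
(b) Checking where it meets the axes: the curve avoids every integer x-axis point in the box.
(c) Putting this together gives p.

3*x^2 - 3*x*y - 2*y^2 + 2*y + 2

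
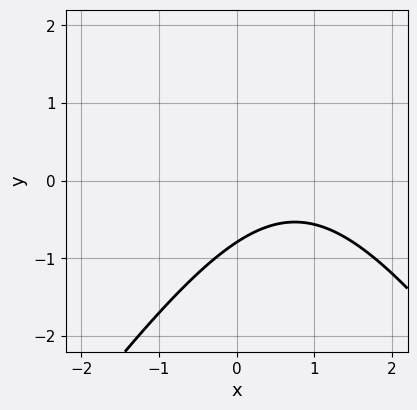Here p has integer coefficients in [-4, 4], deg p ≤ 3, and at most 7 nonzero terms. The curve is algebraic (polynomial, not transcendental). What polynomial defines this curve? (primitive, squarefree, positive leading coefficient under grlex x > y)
2*x^2 - y^2 - 3*x + 3*y + 3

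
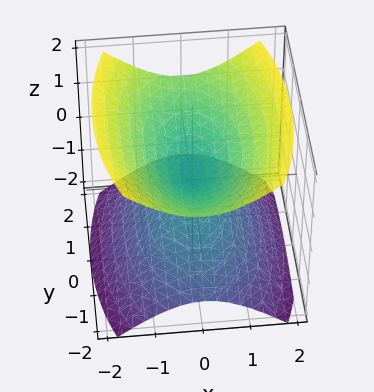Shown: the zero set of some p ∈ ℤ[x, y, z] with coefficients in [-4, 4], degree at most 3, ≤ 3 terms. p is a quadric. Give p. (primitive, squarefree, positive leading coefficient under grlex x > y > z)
3*x^2 + y^2 - 3*z^2

First, the picture has 2 separate pieces. Treating them together as one polynomial.
Next, deg p = 2. A double cone through the origin; a quadric.
Then, symmetries: it's symmetric under z → −z, forcing even powers of z; the y ↦ −y reflection is a symmetry, so y appears only in even powers; mirror symmetry x ↦ −x ⇒ only even powers of x.
Next, from the visible intercepts: one x-axis crossing is at x = 0; one y-axis crossing is at y = 0.
Finally, solving for integer coefficients yields p as stated.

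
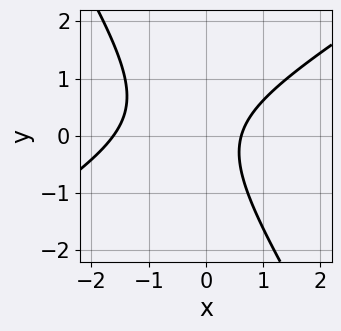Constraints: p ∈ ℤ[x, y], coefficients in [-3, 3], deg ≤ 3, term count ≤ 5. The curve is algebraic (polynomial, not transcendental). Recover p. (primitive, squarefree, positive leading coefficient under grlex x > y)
1. deg p = 2.
2. Reading off the gridlines: the curve avoids every integer y-axis point in the box.
3. Putting this together gives p.

x^2 - x*y - y^2 + x - 1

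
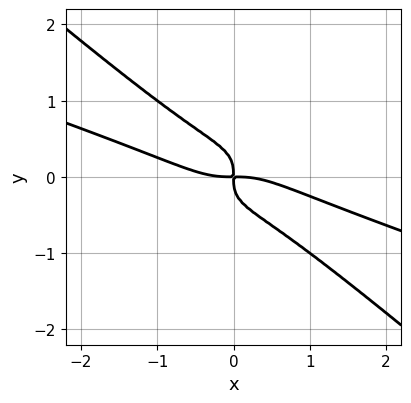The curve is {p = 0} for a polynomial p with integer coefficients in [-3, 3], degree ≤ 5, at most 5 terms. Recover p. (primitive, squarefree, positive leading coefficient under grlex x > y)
x^4 + 3*x^3*y + 3*y^4 + x*y

First, the degree is 4 — the shape is more complex than any degree-3 curve.
Finally, solving for integer coefficients yields p as stated.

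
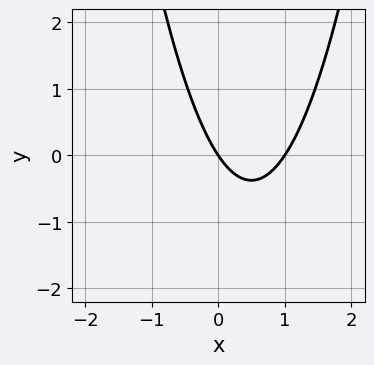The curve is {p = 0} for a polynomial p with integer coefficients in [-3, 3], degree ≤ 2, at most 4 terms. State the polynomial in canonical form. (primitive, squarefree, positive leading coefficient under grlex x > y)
3*x^2 - 3*x - 2*y

The degree is 2 — the shape is more complex than any degree-1 curve.
Observable constraints: one y-axis crossing is at y = 0; among the integer gridlines, it crosses the x-axis at x ∈ {0, 1}.
Fitting integer coefficients to these (and the overall shape) gives p.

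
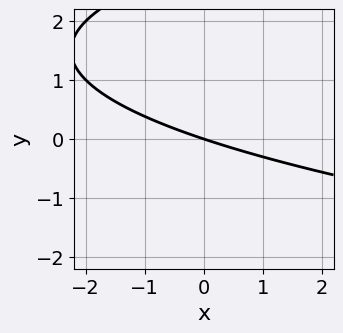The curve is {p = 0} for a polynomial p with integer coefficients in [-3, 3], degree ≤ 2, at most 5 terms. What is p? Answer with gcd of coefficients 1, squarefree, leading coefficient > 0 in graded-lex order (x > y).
y^2 - x - 3*y

Degree: no degree-1 curve has this shape, so deg p = 2.
Observable constraints: it crosses the x-axis at the gridline x = 0; it meets the y-axis at y = 0 (among the integer gridlines).
These observations pin down the coefficients.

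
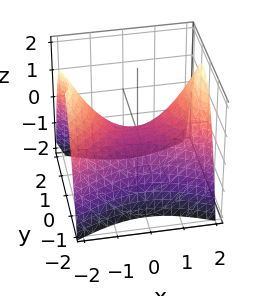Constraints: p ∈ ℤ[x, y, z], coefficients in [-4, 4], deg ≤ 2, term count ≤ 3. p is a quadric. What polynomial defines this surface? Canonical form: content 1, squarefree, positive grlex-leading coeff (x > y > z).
Degree: a saddle surface; a quadric, so deg p = 2.
Symmetries: it's symmetric under y → −y, forcing even powers of y; it's symmetric under x → −x, forcing even powers of x.
Against the integer gridlines: it crosses the y-axis at the gridline y = 0; one x-axis crossing is at x = 0; it meets the z-axis at z = 0 (among the integer gridlines).
The integer polynomial consistent with all of this is the stated p.

x^2 - 2*y^2 - 2*z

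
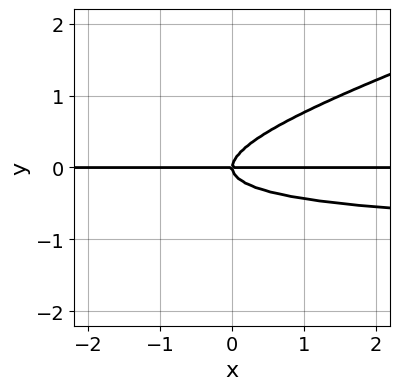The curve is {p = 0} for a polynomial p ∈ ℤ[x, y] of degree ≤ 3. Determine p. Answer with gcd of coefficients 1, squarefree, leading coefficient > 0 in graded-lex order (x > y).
x*y^2 - 3*y^3 + x*y

1. Degree: no degree-2 curve has this shape, so deg p = 3.
2. Reading off the gridlines: one y-axis crossing is at y = 0; the visible x-axis segment lies entirely on the curve.
3. Fitting integer coefficients to these (and the overall shape) gives p.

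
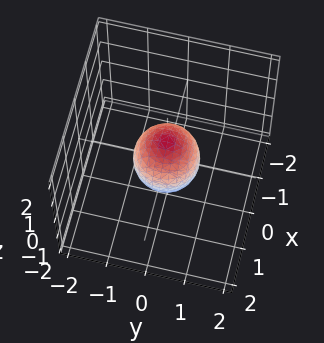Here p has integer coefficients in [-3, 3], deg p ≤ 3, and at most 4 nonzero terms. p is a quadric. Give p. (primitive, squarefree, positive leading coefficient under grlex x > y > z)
3*x^2 + 3*y^2 + 2*z^2 - 2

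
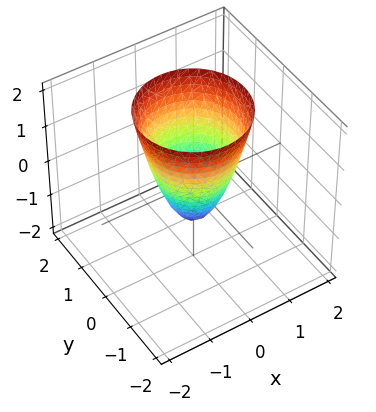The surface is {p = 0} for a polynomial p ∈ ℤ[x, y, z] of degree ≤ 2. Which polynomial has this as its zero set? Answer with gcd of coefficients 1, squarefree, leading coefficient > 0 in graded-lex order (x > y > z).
1. Degree: a generic line meets the surface in up to 2 points, so deg p = 2.
2. Symmetries: the z-axis is an axis of rotation, so x and y enter only as x² + y².
3. From the visible intercepts: it crosses the z-axis at the gridline z = -1; a circular section at z = 0 has radius between 0 and 1.
4. Putting this together gives p.

2*x^2 + 2*y^2 - z - 1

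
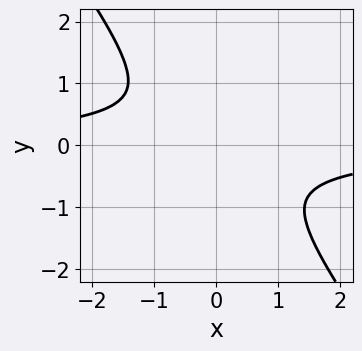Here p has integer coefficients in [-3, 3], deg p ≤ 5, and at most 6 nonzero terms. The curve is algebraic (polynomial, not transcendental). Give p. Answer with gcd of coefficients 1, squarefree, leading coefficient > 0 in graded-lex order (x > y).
3*x^3*y + x*y^3 + 2*y^4 + 3*x^2 + 2*y^2

deg p = 4. A generic line meets the curve in up to 4 points.
Putting this together gives p.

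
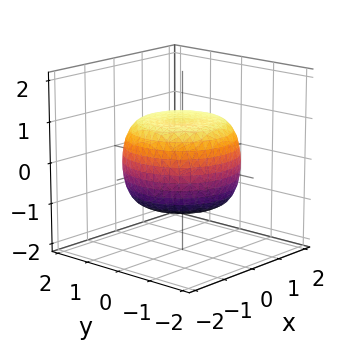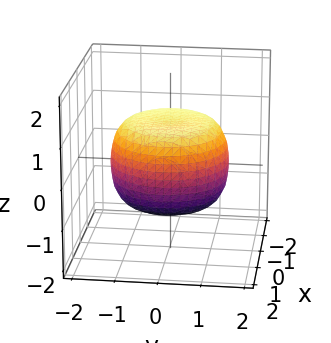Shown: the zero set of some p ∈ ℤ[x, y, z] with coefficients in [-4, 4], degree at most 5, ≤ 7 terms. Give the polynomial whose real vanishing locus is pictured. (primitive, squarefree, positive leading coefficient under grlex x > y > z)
(a) Degree: the shape is more complex than any degree-3 surface, so deg p = 4.
(b) By symmetry, the z-axis is an axis of rotation, so x and y enter only as x² + y².
(c) Reading off the gridlines: a circular section at z = 1 has radius exactly 1; among the integer gridlines, it crosses the z-axis at z ∈ {-1, 1}.
(d) Assembling these constraints gives the stated polynomial.

x^4 + 2*x^2*y^2 + y^4 - x^2 - y^2 + 2*z^2 - 2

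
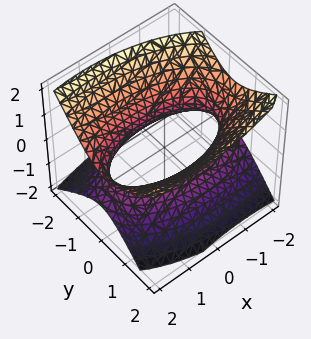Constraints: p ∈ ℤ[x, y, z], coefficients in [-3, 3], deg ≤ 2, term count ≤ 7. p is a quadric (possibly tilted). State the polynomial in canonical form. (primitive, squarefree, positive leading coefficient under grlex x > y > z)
x^2 - x*z + 3*y^2 - y*z - 3*z^2 - 3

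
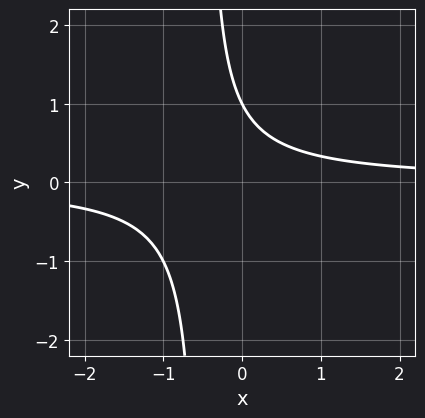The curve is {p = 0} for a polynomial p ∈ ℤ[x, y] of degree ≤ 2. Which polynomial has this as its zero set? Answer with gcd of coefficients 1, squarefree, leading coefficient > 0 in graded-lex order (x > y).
2*x*y + y - 1

1. deg p = 2. A generic line meets the curve in up to 2 points.
2. From the axis intercepts and sections: it meets the y-axis at y = 1 (among the integer gridlines); the curve avoids every integer x-axis point in the box.
3. Putting this together gives p.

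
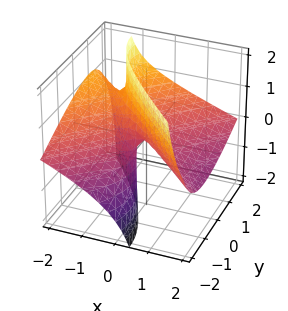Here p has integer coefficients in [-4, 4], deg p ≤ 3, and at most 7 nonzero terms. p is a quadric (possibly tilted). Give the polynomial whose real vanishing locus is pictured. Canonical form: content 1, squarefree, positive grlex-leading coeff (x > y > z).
x^2 + 3*x*z - y^2 + 2*y*z + z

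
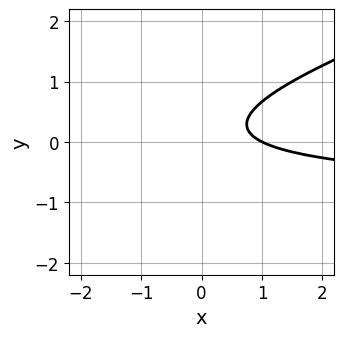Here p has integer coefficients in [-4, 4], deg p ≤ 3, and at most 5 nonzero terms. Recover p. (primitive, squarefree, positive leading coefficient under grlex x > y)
x*y - 3*y^2 + x + y - 1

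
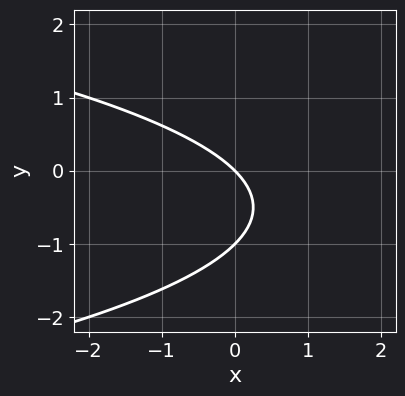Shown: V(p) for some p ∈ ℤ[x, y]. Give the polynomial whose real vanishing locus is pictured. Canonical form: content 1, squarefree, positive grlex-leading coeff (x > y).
y^2 + x + y

(a) deg p = 2.
(b) Checking where it meets the axes: it meets the x-axis at x = 0 (among the integer gridlines); the y-axis gridline crossings are at y ∈ {-1, 0}.
(c) These observations pin down the coefficients.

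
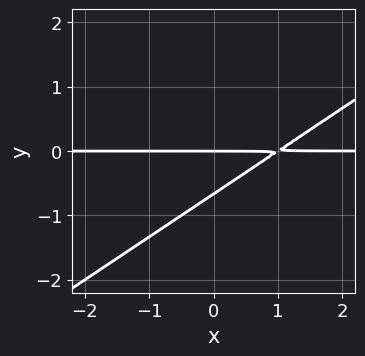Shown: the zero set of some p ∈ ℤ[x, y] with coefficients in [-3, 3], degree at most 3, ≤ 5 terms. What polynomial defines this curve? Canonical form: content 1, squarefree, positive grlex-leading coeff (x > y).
2*x*y - 3*y^2 - 2*y

(a) Degree: a generic line meets the curve in up to 2 points, so deg p = 2.
(b) Reading off the gridlines: the visible x-axis segment lies entirely on the curve; it meets the y-axis at y = 0 (among the integer gridlines).
(c) Solving for integer coefficients yields p as stated.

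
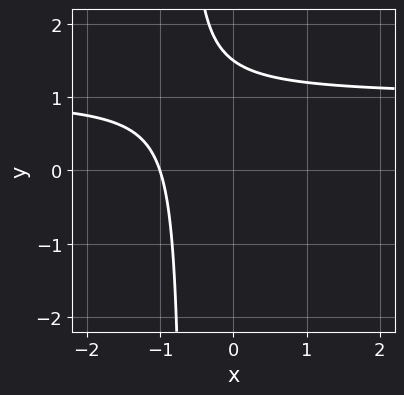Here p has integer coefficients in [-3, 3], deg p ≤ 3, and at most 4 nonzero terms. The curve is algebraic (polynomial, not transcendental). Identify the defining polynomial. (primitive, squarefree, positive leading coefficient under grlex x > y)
First, degree: the shape is more complex than any degree-1 curve, so deg p = 2.
Next, from the visible intercepts: it crosses the x-axis at the gridline x = -1.
Finally, fitting integer coefficients to these (and the overall shape) gives p.

3*x*y - 3*x + 2*y - 3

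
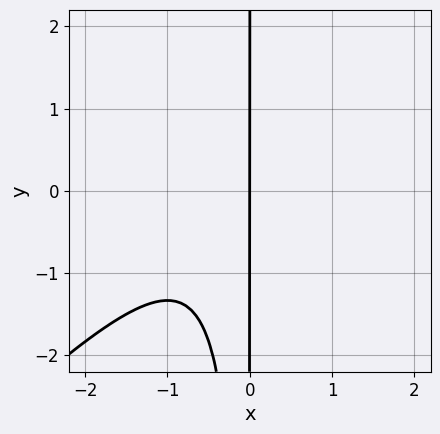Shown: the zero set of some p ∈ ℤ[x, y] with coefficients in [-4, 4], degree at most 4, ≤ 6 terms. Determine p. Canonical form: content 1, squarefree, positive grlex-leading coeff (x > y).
First, the degree is 3 — the shape is more complex than any degree-2 curve.
Next, from the visible intercepts: every point of the y-axis in the box is on the curve; it meets the x-axis at x = 0 (among the integer gridlines).
Finally, assembling these constraints gives the stated polynomial.

3*x^3 - 3*x^2*y + 2*x^2 + 3*x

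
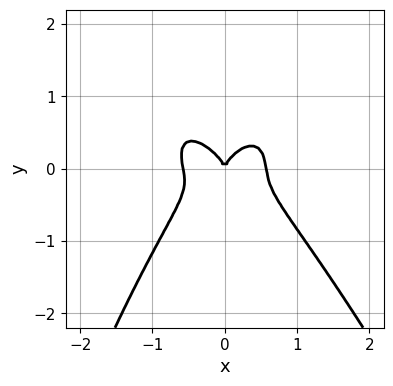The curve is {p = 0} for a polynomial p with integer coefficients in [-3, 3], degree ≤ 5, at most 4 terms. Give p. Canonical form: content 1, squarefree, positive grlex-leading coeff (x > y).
3*x^4 + x^3*y + 2*y^3 - x^2

1. deg p = 4.
2. Reading off the gridlines: it meets the x-axis at x = 0 (among the integer gridlines); it crosses the y-axis at the gridline y = 0.
3. These observations pin down the coefficients.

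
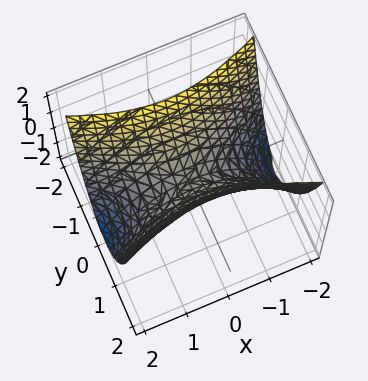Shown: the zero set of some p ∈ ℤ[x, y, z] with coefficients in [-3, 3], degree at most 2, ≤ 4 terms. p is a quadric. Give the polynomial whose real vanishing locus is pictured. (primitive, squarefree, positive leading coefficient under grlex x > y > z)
First, the degree is 2 — a hyperbolic paraboloid; a quadric.
Then, symmetries: the y ↦ −y reflection is a symmetry, so y appears only in even powers; the x ↦ −x reflection is a symmetry, so x appears only in even powers.
Then, observable constraints: it crosses the y-axis at the gridline y = 0; one x-axis crossing is at x = 0.
Finally, together with the visible shape, these determine p as stated.

x^2 - 3*y^2 + 2*z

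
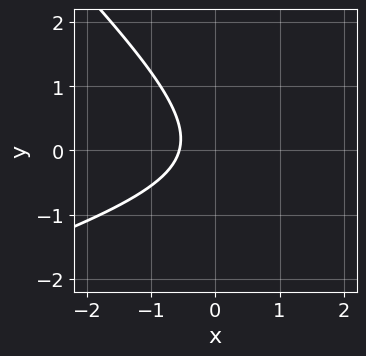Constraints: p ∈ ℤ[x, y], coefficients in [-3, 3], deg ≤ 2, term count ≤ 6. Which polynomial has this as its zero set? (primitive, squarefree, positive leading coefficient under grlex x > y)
x^2 - 2*x*y - 3*y^2 - 3*x - 2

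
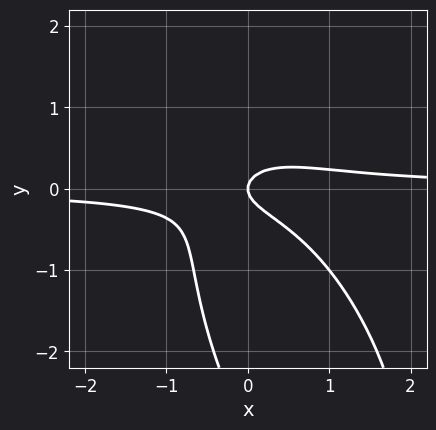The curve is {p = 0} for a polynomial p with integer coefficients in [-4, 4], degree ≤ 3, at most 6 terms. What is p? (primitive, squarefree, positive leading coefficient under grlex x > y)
3*x^2*y + 2*x*y^2 + y^3 + 3*y^2 - x

1. Degree: the shape is more complex than any degree-2 curve, so deg p = 3.
2. From the visible intercepts: one y-axis crossing is at y = 0; one x-axis crossing is at x = 0.
3. Solving for integer coefficients yields p as stated.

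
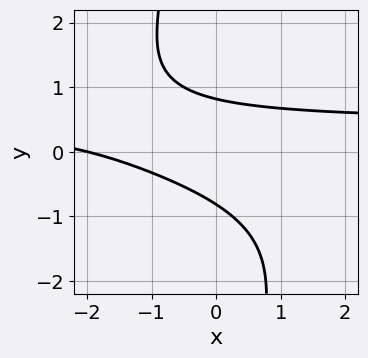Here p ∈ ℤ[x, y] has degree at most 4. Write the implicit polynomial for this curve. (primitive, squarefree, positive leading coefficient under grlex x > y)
(a) The degree is 4 — the shape is more complex than any degree-3 curve.
(b) Reading off the gridlines: it meets the x-axis at x = -2 (among the integer gridlines).
(c) Putting this together gives p.

x*y^3 + 2*x*y + 3*y^2 - x - 2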